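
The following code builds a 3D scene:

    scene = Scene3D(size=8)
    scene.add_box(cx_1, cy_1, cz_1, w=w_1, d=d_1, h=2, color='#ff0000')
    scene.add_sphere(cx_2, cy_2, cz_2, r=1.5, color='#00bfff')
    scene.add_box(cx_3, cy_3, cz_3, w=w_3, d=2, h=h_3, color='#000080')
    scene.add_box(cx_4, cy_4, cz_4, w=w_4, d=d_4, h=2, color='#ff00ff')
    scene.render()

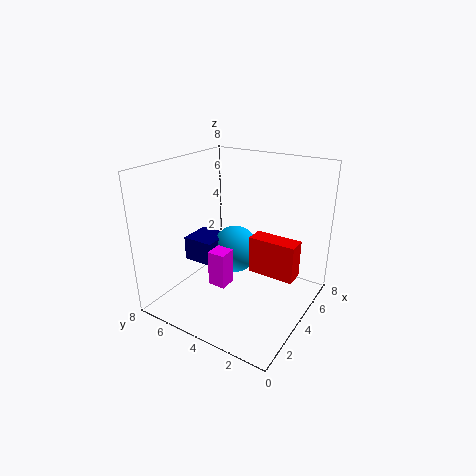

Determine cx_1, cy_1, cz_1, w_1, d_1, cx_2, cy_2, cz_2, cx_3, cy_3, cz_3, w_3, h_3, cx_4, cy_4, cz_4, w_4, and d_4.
cx_1 = 3.5, cy_1 = 0.5, cz_1 = 2.5, w_1 = 1, d_1 = 2.5, cx_2 = 6, cy_2 = 5.5, cz_2 = 2, cx_3 = 4, cy_3 = 6, cz_3 = 1.5, w_3 = 2, h_3 = 1.5, cx_4 = 2.5, cy_4 = 4, cz_4 = 1.5, w_4 = 1, d_4 = 1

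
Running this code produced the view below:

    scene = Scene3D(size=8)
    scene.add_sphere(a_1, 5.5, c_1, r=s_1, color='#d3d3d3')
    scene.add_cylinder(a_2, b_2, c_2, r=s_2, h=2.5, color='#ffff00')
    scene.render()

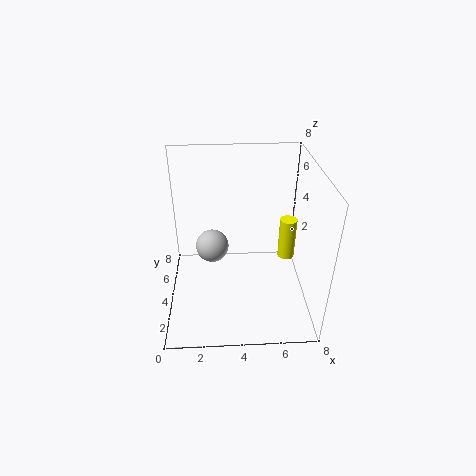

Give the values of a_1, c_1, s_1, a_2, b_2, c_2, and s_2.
a_1 = 2.5
c_1 = 2.5
s_1 = 1
a_2 = 7
b_2 = 5
c_2 = 2
s_2 = 0.5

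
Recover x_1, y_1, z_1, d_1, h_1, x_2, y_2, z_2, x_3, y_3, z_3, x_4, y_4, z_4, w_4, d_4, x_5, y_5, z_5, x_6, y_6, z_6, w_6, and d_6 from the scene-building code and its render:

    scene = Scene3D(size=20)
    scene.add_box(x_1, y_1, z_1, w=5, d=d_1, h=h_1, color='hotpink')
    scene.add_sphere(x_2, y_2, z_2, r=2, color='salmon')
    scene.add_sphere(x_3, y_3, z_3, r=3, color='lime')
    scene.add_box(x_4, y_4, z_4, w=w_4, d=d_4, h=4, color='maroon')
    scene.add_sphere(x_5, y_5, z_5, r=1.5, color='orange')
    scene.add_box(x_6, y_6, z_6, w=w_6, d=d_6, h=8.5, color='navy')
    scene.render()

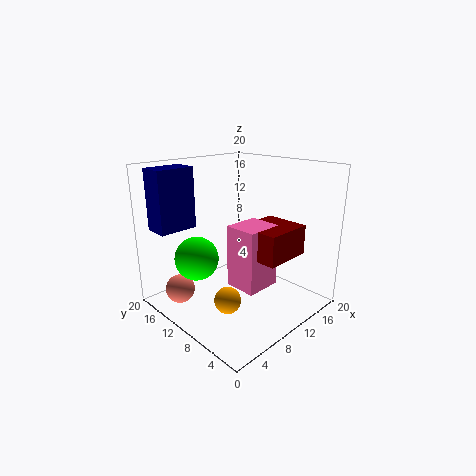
x_1 = 7.5; y_1 = 5; z_1 = 4; d_1 = 4.5; h_1 = 8.5; x_2 = 3; y_2 = 14.5; z_2 = 3; x_3 = 5; y_3 = 13; z_3 = 7.5; x_4 = 8.5; y_4 = 2.5; z_4 = 8.5; w_4 = 6.5; d_4 = 6; x_5 = 2; y_5 = 3.5; z_5 = 6.5; x_6 = 1.5; y_6 = 15.5; z_6 = 11; w_6 = 5.5; d_6 = 3.5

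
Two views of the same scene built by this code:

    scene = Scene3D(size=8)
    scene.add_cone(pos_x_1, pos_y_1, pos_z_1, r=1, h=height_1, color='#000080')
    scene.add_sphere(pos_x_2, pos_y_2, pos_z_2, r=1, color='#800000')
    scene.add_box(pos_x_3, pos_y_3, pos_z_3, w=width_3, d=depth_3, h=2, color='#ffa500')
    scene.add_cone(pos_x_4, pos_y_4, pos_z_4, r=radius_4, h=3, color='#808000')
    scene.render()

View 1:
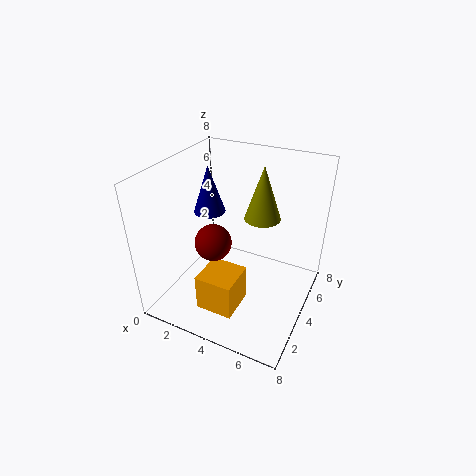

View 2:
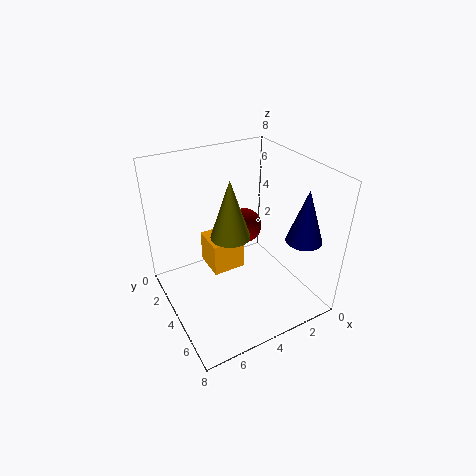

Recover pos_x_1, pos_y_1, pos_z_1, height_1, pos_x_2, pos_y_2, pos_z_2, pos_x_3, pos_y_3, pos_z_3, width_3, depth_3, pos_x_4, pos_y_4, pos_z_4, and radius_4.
pos_x_1 = 1; pos_y_1 = 6; pos_z_1 = 4; height_1 = 3; pos_x_2 = 3; pos_y_2 = 3; pos_z_2 = 4; pos_x_3 = 3; pos_y_3 = 1; pos_z_3 = 1; width_3 = 2; depth_3 = 2; pos_x_4 = 5; pos_y_4 = 5; pos_z_4 = 5; radius_4 = 1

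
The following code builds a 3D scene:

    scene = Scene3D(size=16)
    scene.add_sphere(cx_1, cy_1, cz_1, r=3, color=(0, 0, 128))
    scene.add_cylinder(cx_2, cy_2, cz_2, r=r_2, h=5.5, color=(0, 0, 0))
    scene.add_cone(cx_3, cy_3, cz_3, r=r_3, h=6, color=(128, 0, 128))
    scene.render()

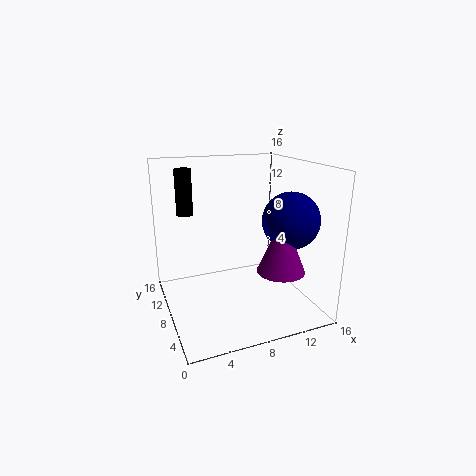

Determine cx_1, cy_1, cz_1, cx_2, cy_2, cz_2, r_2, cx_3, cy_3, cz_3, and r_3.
cx_1 = 12.5, cy_1 = 4.5, cz_1 = 10.5, cx_2 = 3.5, cy_2 = 14, cz_2 = 9.5, r_2 = 1, cx_3 = 11, cy_3 = 3.5, cz_3 = 5.5, r_3 = 2.5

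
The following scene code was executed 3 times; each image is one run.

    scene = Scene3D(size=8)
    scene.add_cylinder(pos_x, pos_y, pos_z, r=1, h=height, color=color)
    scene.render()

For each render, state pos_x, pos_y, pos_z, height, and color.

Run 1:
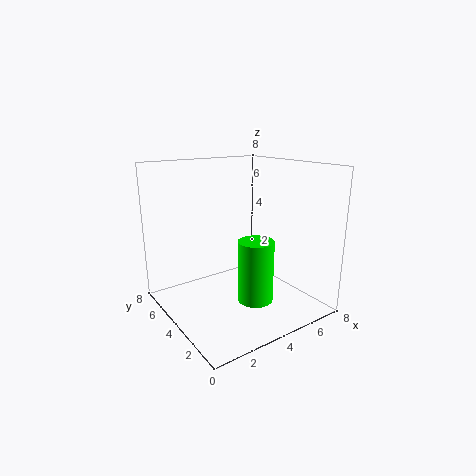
pos_x = 4.5; pos_y = 3; pos_z = 0.5; height = 3.5; color = 'lime'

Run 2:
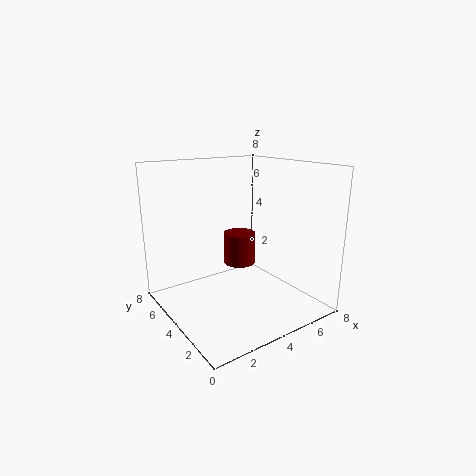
pos_x = 5.5; pos_y = 6; pos_z = 1.5; height = 2; color = 'maroon'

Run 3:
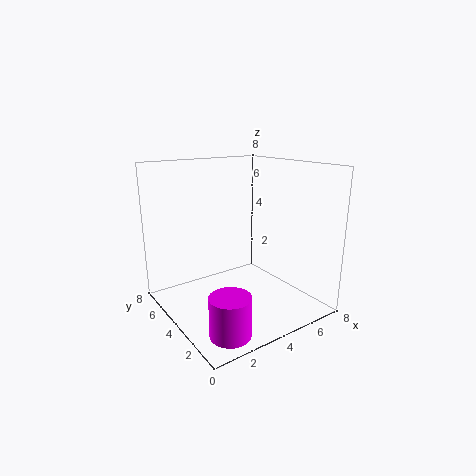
pos_x = 1.5; pos_y = 1; pos_z = 0.5; height = 2; color = 'magenta'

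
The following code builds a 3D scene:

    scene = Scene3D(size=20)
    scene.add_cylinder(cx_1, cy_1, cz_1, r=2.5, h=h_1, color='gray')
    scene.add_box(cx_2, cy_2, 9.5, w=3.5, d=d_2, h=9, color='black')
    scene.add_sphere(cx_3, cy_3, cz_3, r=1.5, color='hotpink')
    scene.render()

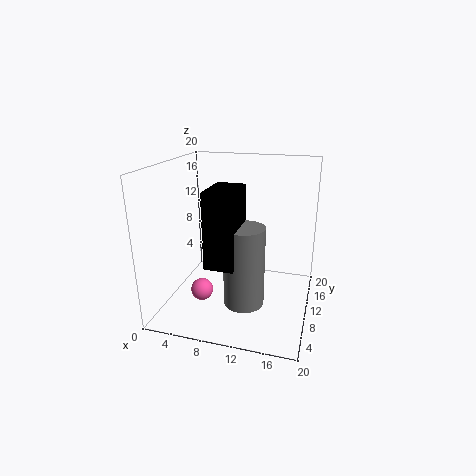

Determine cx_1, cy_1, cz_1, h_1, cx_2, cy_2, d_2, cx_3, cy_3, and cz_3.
cx_1 = 12.5
cy_1 = 4
cz_1 = 4
h_1 = 10
cx_2 = 8.5
cy_2 = 1
d_2 = 5.5
cx_3 = 6
cy_3 = 6
cz_3 = 3.5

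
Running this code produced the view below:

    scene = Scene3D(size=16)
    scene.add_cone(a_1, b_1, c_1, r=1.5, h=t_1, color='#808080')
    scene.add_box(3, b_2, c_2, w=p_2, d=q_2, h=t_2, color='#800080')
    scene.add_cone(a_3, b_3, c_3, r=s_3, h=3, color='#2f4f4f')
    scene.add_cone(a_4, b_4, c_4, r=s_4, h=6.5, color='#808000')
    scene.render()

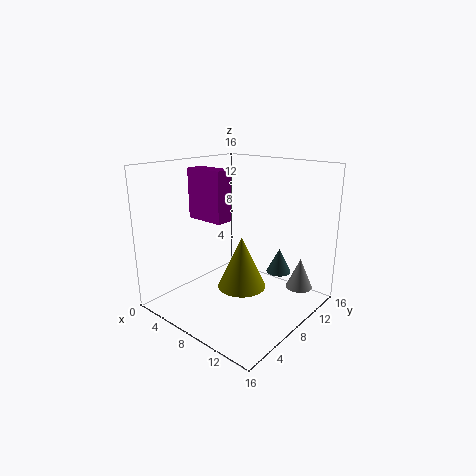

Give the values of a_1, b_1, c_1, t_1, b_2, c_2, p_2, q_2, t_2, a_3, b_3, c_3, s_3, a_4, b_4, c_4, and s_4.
a_1 = 13.5
b_1 = 12.5
c_1 = 2
t_1 = 3.5
b_2 = 5.5
c_2 = 10
p_2 = 4.5
q_2 = 2
t_2 = 5.5
a_3 = 10
b_3 = 13.5
c_3 = 2.5
s_3 = 1.5
a_4 = 6.5
b_4 = 10.5
c_4 = 0.5
s_4 = 3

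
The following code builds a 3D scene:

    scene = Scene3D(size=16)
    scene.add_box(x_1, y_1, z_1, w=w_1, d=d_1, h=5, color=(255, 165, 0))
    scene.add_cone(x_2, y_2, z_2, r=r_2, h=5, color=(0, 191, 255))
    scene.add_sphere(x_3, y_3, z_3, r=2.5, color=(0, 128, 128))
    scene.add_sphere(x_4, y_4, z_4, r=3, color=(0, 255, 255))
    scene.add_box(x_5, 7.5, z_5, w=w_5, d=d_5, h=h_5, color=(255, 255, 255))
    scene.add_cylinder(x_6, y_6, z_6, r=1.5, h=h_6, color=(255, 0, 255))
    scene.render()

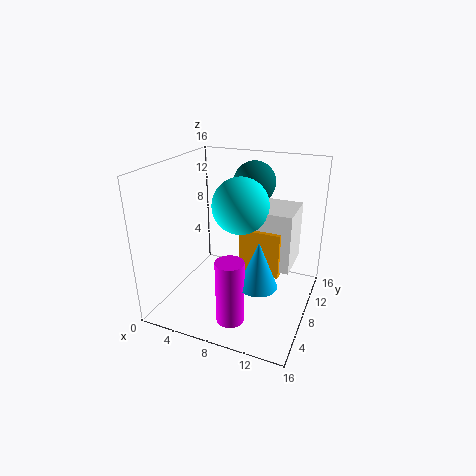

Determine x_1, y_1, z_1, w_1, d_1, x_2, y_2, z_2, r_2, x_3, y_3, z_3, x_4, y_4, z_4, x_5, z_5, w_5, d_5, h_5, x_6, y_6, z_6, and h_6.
x_1 = 8.5, y_1 = 7, z_1 = 4.5, w_1 = 4.5, d_1 = 4.5, x_2 = 11.5, y_2 = 5, z_2 = 4.5, r_2 = 2, x_3 = 8, y_3 = 13, z_3 = 13, x_4 = 8.5, y_4 = 7.5, z_4 = 12, x_5 = 10, z_5 = 5, w_5 = 4, d_5 = 5, h_5 = 6.5, x_6 = 9, y_6 = 3.5, z_6 = 0.5, h_6 = 7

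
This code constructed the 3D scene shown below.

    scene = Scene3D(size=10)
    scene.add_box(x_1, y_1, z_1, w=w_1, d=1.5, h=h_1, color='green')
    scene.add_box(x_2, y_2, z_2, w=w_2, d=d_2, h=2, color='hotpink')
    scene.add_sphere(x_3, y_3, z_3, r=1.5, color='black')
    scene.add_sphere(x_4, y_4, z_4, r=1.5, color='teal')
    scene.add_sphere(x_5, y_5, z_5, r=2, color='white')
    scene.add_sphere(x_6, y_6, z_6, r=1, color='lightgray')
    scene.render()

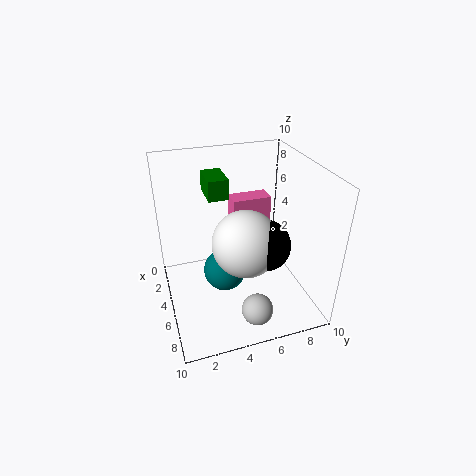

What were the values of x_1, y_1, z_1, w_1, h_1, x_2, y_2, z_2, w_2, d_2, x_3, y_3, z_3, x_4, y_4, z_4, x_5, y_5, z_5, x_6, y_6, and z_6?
x_1 = 0.5, y_1 = 3.5, z_1 = 7, w_1 = 2.5, h_1 = 1.5, x_2 = 1, y_2 = 5.5, z_2 = 4.5, w_2 = 1.5, d_2 = 3, x_3 = 8.5, y_3 = 5.5, z_3 = 6.5, x_4 = 5, y_4 = 4, z_4 = 2.5, x_5 = 8, y_5 = 4.5, z_5 = 6.5, x_6 = 9, y_6 = 5, z_6 = 2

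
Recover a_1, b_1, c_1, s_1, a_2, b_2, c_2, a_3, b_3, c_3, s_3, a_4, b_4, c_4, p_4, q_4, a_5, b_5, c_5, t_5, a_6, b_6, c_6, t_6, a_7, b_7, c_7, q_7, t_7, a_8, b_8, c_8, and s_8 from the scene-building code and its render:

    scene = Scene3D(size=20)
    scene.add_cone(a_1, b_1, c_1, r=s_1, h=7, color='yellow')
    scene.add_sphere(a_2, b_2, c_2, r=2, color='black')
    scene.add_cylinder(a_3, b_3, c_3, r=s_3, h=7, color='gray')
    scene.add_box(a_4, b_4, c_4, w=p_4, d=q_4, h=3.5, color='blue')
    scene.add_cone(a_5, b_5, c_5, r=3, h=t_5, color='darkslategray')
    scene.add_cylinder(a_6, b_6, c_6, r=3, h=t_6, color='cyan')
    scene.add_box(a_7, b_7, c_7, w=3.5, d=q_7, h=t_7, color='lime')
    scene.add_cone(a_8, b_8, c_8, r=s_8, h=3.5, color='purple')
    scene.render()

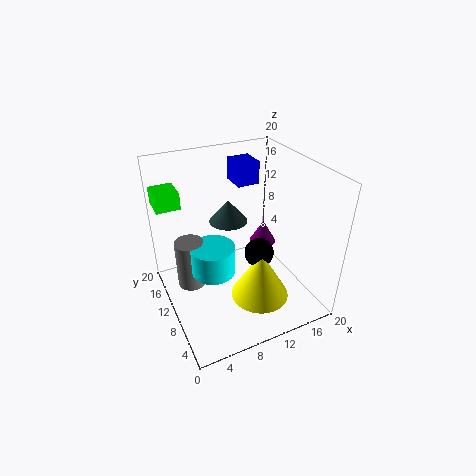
a_1 = 11.5
b_1 = 6
c_1 = 2.5
s_1 = 4
a_2 = 12
b_2 = 7.5
c_2 = 8.5
a_3 = 3.5
b_3 = 12
c_3 = 3
s_3 = 2
a_4 = 13
b_4 = 16
c_4 = 14.5
p_4 = 3.5
q_4 = 4
a_5 = 11.5
b_5 = 16.5
c_5 = 9
t_5 = 3.5
a_6 = 6
b_6 = 9.5
c_6 = 6
t_6 = 4
a_7 = 0.5
b_7 = 16
c_7 = 13
q_7 = 4
t_7 = 2.5
a_8 = 15.5
b_8 = 12.5
c_8 = 6.5
s_8 = 2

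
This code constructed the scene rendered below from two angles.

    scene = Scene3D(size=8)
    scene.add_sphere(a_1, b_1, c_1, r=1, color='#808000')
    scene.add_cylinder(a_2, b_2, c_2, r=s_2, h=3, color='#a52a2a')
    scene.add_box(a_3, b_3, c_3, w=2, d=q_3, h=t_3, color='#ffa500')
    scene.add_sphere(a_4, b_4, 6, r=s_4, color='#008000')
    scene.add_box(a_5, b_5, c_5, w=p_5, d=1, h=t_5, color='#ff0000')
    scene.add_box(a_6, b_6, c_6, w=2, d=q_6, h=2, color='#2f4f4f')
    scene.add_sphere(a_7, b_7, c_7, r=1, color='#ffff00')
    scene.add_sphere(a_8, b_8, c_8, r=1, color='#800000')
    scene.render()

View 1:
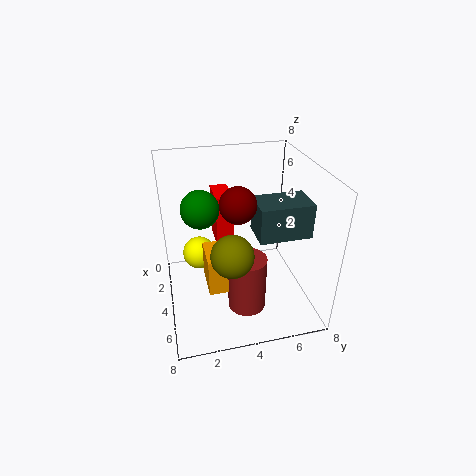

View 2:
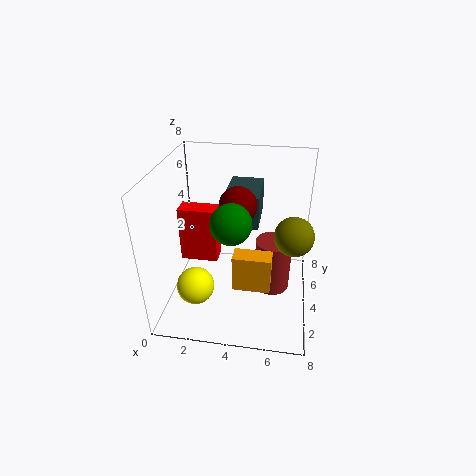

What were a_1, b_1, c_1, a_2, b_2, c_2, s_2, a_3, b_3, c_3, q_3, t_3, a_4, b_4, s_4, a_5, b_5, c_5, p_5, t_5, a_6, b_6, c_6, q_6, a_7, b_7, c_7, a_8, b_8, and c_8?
a_1 = 7
b_1 = 3
c_1 = 5
a_2 = 6
b_2 = 4
c_2 = 1
s_2 = 1
a_3 = 4
b_3 = 2
c_3 = 2
q_3 = 1
t_3 = 2
a_4 = 4
b_4 = 2
s_4 = 1
a_5 = 1
b_5 = 3
c_5 = 3
p_5 = 2
t_5 = 3
a_6 = 3
b_6 = 5
c_6 = 4
q_6 = 3
a_7 = 2
b_7 = 2
c_7 = 2
a_8 = 4
b_8 = 4
c_8 = 6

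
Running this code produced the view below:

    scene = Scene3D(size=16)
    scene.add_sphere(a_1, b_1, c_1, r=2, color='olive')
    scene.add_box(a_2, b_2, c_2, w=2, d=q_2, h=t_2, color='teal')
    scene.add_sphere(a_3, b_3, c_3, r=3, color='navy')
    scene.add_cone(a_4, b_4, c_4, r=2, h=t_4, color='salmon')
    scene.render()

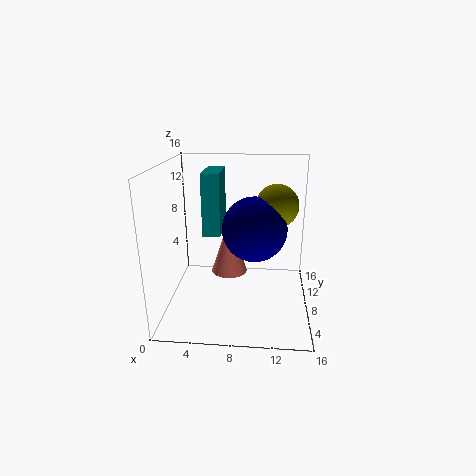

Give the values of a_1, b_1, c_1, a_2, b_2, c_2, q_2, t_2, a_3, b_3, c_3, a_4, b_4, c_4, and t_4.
a_1 = 12
b_1 = 4
c_1 = 13
a_2 = 4
b_2 = 8
c_2 = 8
q_2 = 5
t_2 = 7
a_3 = 10
b_3 = 3
c_3 = 11
a_4 = 7
b_4 = 8
c_4 = 4
t_4 = 6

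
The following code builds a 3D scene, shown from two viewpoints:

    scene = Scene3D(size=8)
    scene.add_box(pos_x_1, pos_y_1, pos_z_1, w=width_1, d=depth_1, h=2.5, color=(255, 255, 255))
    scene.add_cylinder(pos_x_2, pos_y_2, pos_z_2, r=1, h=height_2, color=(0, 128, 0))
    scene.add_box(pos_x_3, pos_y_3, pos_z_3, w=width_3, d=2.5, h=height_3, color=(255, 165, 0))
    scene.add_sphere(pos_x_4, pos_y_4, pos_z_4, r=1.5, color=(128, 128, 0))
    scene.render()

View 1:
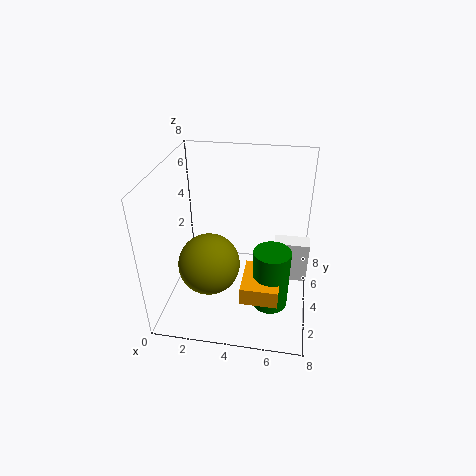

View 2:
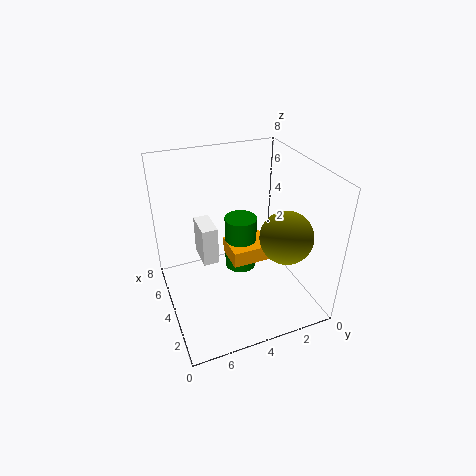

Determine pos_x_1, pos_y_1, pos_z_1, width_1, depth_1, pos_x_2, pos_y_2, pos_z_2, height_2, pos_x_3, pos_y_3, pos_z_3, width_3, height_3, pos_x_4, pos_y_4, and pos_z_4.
pos_x_1 = 6, pos_y_1 = 4.5, pos_z_1 = 1, width_1 = 2, depth_1 = 1, pos_x_2 = 6, pos_y_2 = 3, pos_z_2 = 0.5, height_2 = 3.5, pos_x_3 = 4.5, pos_y_3 = 1.5, pos_z_3 = 1.5, width_3 = 2, height_3 = 1, pos_x_4 = 3, pos_y_4 = 1.5, pos_z_4 = 4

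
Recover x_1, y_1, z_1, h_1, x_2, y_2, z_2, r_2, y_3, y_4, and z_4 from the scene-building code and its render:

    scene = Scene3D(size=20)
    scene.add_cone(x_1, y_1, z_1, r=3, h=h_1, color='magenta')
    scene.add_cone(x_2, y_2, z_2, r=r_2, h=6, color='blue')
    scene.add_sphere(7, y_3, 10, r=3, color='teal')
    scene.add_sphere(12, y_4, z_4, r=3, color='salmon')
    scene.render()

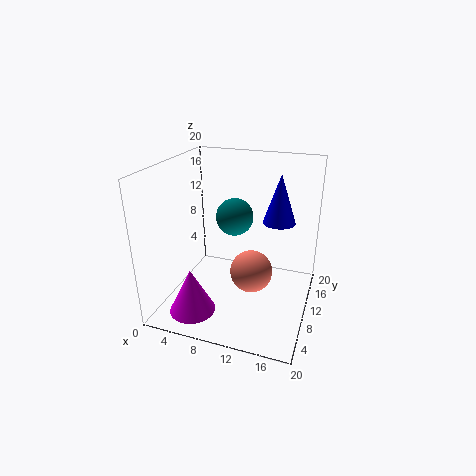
x_1 = 6, y_1 = 3, z_1 = 2, h_1 = 6, x_2 = 16, y_2 = 8, z_2 = 14, r_2 = 2, y_3 = 17, y_4 = 10, z_4 = 5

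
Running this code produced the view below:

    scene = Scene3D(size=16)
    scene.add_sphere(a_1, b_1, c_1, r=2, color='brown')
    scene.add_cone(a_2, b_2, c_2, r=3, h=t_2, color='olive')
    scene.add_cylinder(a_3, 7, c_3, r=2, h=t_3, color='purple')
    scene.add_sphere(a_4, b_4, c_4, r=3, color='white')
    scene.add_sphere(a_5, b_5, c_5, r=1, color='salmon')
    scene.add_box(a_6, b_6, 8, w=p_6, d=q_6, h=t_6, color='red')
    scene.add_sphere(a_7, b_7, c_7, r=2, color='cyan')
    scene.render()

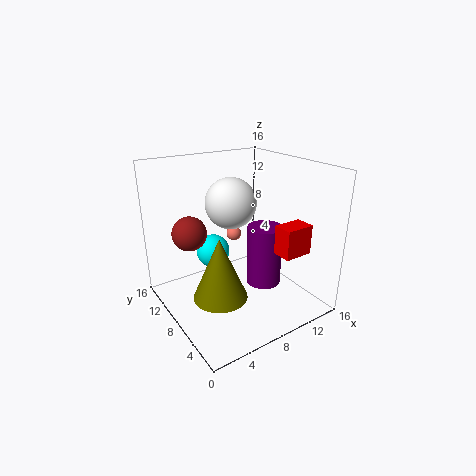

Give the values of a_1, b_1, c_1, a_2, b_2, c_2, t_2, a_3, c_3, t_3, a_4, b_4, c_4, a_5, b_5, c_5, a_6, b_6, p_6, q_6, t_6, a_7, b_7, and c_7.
a_1 = 4; b_1 = 12; c_1 = 8; a_2 = 5; b_2 = 7; c_2 = 2; t_2 = 7; a_3 = 11; c_3 = 2; t_3 = 7; a_4 = 9; b_4 = 11; c_4 = 11; a_5 = 12; b_5 = 15; c_5 = 5; a_6 = 9; b_6 = 1; p_6 = 3; q_6 = 2; t_6 = 3; a_7 = 7; b_7 = 12; c_7 = 5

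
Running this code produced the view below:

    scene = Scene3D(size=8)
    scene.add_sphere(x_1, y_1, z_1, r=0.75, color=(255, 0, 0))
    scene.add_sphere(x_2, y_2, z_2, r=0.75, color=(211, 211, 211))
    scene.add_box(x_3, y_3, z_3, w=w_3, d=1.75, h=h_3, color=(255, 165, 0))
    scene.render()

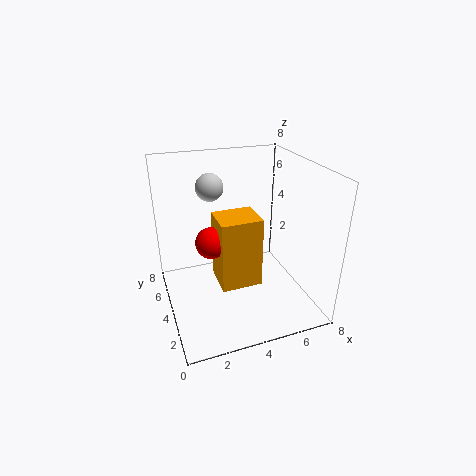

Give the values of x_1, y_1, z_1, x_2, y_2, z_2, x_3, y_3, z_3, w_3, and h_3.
x_1 = 2
y_1 = 2.25
z_1 = 5
x_2 = 2.75
y_2 = 5
z_2 = 6.75
x_3 = 2.25
y_3 = 1.25
z_3 = 2.75
w_3 = 2
h_3 = 3.5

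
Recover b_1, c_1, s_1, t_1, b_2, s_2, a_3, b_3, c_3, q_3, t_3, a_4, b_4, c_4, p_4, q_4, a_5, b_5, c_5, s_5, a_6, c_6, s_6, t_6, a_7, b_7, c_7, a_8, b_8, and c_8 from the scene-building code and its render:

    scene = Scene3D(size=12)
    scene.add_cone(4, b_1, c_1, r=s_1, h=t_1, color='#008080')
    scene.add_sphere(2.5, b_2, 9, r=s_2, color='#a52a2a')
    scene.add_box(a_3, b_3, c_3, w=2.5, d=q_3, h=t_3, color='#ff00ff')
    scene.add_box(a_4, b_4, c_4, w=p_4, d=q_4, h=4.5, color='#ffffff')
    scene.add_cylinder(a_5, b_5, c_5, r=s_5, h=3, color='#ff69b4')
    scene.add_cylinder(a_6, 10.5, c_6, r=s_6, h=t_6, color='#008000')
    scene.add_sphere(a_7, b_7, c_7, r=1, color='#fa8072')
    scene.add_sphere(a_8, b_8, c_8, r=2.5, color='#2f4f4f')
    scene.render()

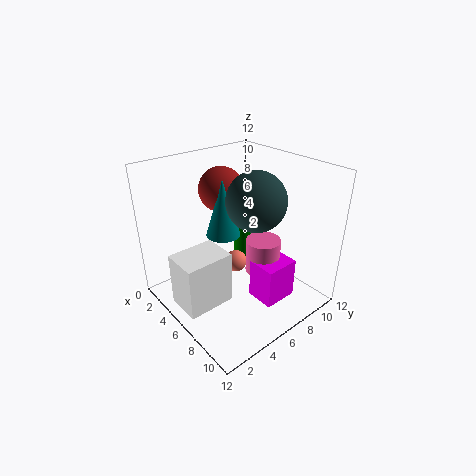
b_1 = 6, c_1 = 5.5, s_1 = 1.5, t_1 = 5, b_2 = 7, s_2 = 2, a_3 = 7, b_3 = 6.5, c_3 = 0.5, q_3 = 3, t_3 = 3.5, a_4 = 4, b_4 = 0.5, c_4 = 1, p_4 = 3, q_4 = 4, a_5 = 7, b_5 = 8, c_5 = 2.5, s_5 = 1.5, a_6 = 1.5, c_6 = 0.5, s_6 = 1, t_6 = 3.5, a_7 = 4.5, b_7 = 7, c_7 = 2.5, a_8 = 6.5, b_8 = 7.5, c_8 = 9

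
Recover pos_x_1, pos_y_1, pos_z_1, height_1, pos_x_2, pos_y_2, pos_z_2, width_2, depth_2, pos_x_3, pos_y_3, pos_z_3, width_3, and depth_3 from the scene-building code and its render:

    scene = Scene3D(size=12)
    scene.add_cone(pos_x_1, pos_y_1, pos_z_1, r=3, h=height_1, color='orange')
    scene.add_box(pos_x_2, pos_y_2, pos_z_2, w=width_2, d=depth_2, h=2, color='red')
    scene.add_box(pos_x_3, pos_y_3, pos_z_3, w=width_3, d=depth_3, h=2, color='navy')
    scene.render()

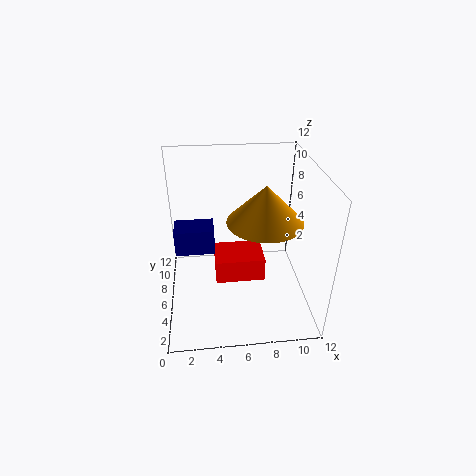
pos_x_1 = 8; pos_y_1 = 5; pos_z_1 = 8; height_1 = 3; pos_x_2 = 4; pos_y_2 = 4; pos_z_2 = 3; width_2 = 4; depth_2 = 3; pos_x_3 = 1; pos_y_3 = 4; pos_z_3 = 6; width_3 = 3; depth_3 = 2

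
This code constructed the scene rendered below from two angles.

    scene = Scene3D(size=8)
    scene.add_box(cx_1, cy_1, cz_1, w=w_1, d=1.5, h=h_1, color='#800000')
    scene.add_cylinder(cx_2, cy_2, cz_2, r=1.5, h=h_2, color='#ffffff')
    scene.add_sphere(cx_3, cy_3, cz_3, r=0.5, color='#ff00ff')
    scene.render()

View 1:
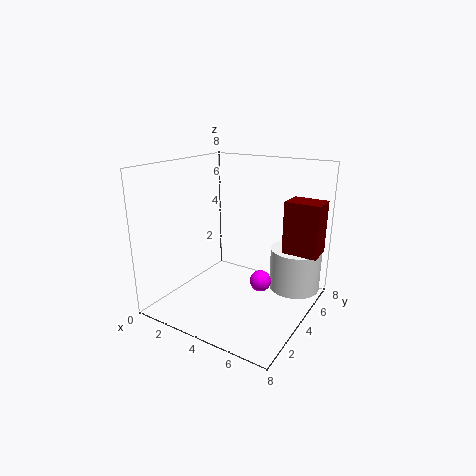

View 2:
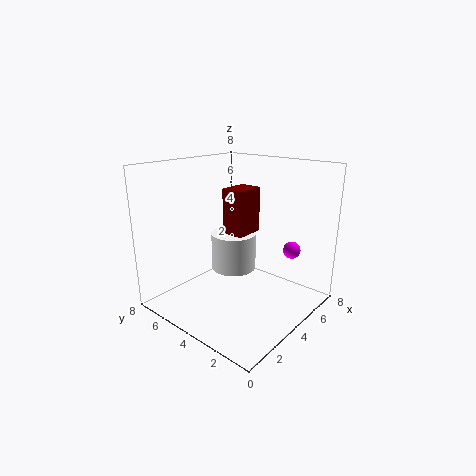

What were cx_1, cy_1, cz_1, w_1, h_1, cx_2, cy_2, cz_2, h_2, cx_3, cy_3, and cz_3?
cx_1 = 6; cy_1 = 5.5; cz_1 = 3; w_1 = 2; h_1 = 3; cx_2 = 6.5; cy_2 = 6.5; cz_2 = 0.5; h_2 = 2.5; cx_3 = 6.5; cy_3 = 2; cz_3 = 3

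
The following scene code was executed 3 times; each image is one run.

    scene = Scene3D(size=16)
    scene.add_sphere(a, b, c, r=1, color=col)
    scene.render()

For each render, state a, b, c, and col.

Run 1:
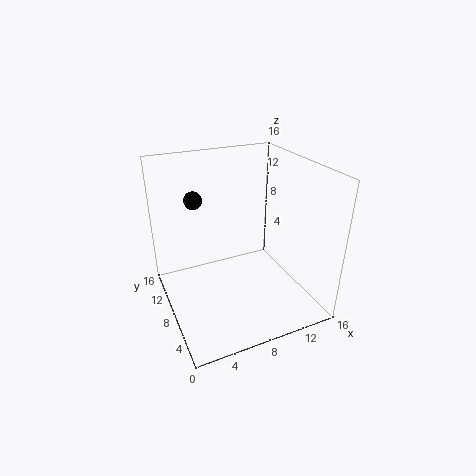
a = 4; b = 11; c = 12; col = 'black'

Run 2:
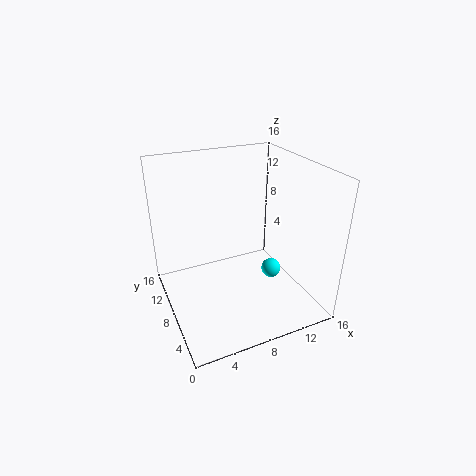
a = 10; b = 4; c = 6; col = 'cyan'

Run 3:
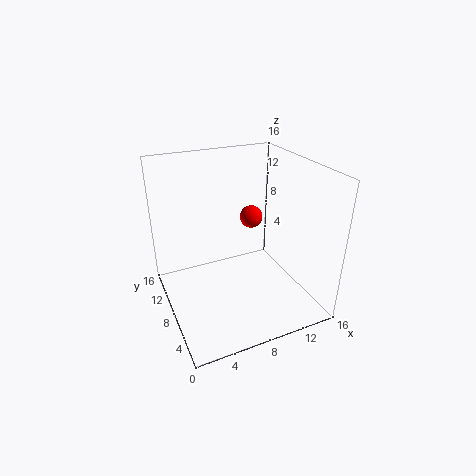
a = 7; b = 3; c = 13; col = 'red'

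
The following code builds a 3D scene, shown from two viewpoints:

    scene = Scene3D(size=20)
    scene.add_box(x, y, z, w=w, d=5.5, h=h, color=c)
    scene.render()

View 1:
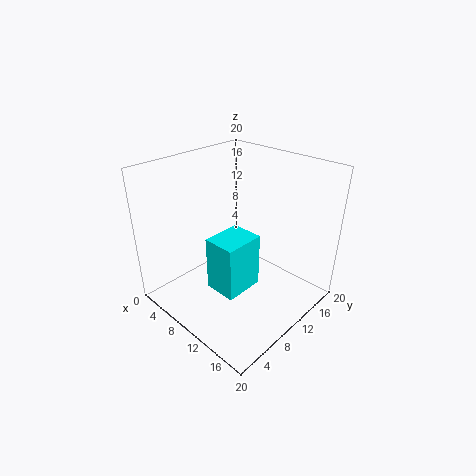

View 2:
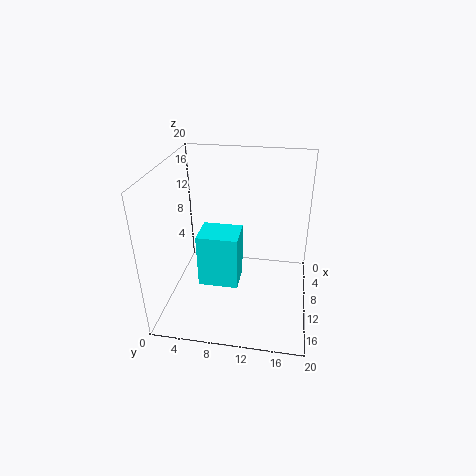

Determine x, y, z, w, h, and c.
x = 9, y = 5, z = 4, w = 4.5, h = 7.5, c = 'cyan'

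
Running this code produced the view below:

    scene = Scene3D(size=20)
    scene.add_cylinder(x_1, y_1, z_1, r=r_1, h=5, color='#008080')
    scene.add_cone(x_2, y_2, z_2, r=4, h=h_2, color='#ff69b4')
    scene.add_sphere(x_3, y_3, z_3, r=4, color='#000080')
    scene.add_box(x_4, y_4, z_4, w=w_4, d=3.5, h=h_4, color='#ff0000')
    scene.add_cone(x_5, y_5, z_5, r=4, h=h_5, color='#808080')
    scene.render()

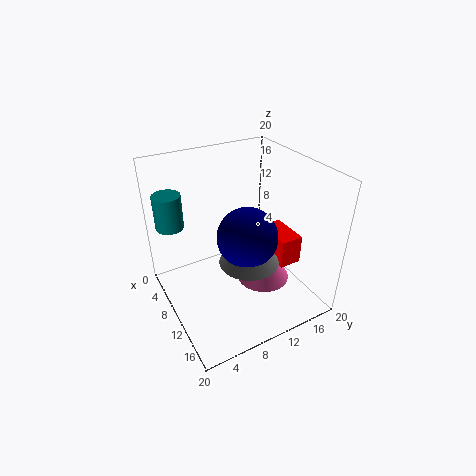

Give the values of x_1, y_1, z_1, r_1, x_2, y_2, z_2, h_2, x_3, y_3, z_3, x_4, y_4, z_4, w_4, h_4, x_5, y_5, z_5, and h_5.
x_1 = 3.5
y_1 = 2.5
z_1 = 10.5
r_1 = 2
x_2 = 10
y_2 = 14.5
z_2 = 1.5
h_2 = 5.5
x_3 = 12.5
y_3 = 10
z_3 = 11.5
x_4 = 6
y_4 = 16.5
z_4 = 3.5
w_4 = 6
h_4 = 4.5
x_5 = 13
y_5 = 10
z_5 = 8
h_5 = 4.5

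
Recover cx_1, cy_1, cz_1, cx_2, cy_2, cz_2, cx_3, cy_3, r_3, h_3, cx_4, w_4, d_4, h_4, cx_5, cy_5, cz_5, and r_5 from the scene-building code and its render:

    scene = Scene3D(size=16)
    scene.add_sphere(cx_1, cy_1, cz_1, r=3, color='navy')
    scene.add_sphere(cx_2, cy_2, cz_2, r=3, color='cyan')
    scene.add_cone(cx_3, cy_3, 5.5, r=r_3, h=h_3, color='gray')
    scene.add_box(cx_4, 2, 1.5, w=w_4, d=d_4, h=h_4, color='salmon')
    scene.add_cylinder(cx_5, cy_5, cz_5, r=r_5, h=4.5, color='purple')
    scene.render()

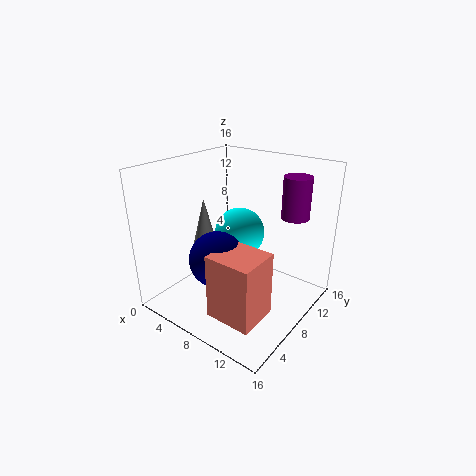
cx_1 = 7.5, cy_1 = 5, cz_1 = 6.5, cx_2 = 6, cy_2 = 11, cz_2 = 7, cx_3 = 3, cy_3 = 8, r_3 = 1.5, h_3 = 6, cx_4 = 8.5, w_4 = 5, d_4 = 4.5, h_4 = 7, cx_5 = 13, cy_5 = 11.5, cz_5 = 10.5, r_5 = 1.5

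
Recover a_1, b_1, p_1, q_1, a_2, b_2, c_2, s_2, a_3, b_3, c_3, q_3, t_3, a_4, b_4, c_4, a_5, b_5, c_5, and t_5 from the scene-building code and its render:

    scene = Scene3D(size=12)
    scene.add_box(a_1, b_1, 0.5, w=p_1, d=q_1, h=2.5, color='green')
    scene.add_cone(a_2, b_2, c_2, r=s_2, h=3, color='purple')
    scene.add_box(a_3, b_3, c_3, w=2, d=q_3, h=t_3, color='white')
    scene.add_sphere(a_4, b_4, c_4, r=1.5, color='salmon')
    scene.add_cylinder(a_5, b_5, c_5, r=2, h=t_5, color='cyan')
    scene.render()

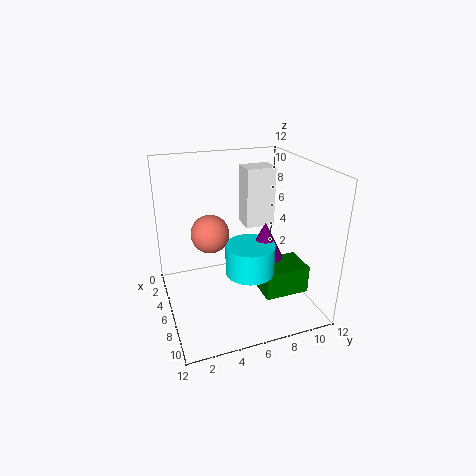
a_1 = 5; b_1 = 8; p_1 = 3; q_1 = 4; a_2 = 7; b_2 = 8; c_2 = 4.5; s_2 = 1.5; a_3 = 3.5; b_3 = 7; c_3 = 6.5; q_3 = 2.5; t_3 = 5; a_4 = 6.5; b_4 = 3.5; c_4 = 7; a_5 = 7.5; b_5 = 6.5; c_5 = 3.5; t_5 = 2.5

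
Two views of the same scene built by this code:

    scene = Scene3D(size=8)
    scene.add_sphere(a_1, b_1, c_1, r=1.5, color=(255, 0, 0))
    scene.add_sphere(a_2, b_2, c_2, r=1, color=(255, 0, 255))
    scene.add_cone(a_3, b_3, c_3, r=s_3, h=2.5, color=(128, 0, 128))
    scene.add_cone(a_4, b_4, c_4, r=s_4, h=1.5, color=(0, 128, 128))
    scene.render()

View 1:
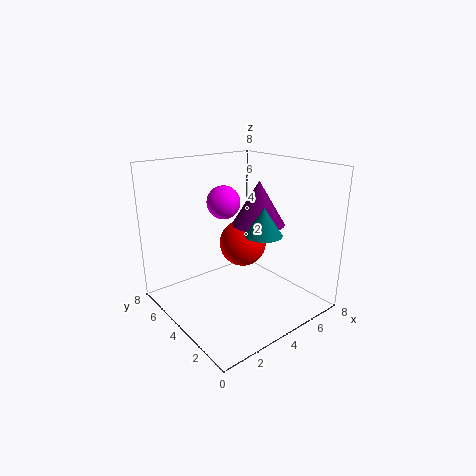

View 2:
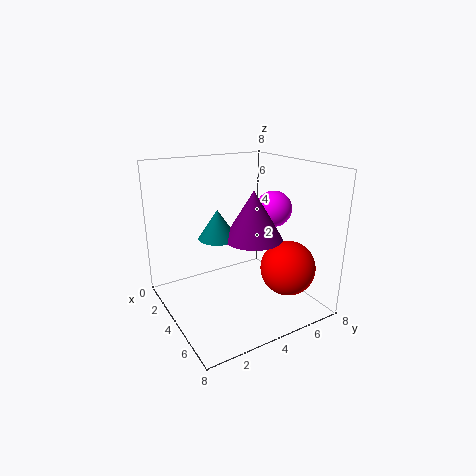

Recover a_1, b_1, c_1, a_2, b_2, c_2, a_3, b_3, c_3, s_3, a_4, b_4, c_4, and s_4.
a_1 = 6
b_1 = 6
c_1 = 2.5
a_2 = 4.5
b_2 = 6
c_2 = 5.5
a_3 = 5.5
b_3 = 4
c_3 = 4.5
s_3 = 1.5
a_4 = 4.5
b_4 = 2.5
c_4 = 4.5
s_4 = 1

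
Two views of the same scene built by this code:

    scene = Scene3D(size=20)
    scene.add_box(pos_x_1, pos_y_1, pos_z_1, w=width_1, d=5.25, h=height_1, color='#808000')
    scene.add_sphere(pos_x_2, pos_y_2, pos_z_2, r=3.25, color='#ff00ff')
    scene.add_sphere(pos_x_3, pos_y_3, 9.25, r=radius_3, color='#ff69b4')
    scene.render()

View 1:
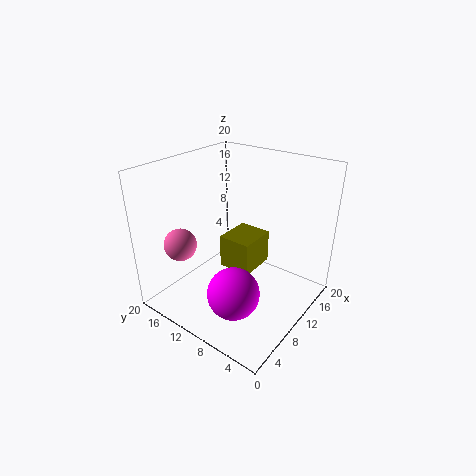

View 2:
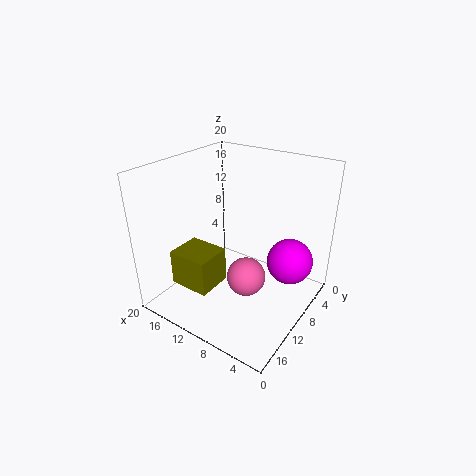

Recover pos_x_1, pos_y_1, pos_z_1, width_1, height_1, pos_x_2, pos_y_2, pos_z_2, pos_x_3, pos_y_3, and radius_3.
pos_x_1 = 12.25; pos_y_1 = 10; pos_z_1 = 2.25; width_1 = 6; height_1 = 5.25; pos_x_2 = 3.75; pos_y_2 = 6; pos_z_2 = 6.25; pos_x_3 = 4.75; pos_y_3 = 16; radius_3 = 2.25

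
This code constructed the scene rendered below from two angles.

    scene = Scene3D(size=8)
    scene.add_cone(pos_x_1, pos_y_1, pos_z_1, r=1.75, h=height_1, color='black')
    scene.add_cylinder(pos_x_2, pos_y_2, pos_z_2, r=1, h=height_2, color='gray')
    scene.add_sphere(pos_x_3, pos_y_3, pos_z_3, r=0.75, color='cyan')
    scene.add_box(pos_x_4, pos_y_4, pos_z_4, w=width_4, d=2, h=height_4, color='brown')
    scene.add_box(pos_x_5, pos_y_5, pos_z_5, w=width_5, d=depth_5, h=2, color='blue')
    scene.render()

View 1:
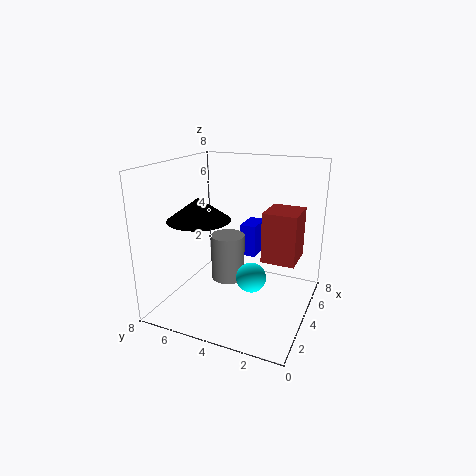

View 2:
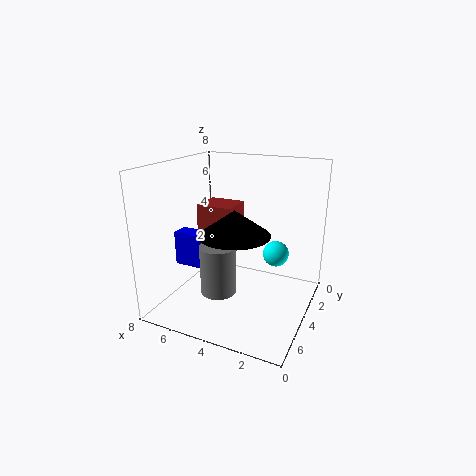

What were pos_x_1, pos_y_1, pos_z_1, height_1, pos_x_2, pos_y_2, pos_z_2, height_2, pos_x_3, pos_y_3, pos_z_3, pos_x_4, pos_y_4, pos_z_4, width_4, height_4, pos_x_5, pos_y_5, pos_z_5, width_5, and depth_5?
pos_x_1 = 3.25
pos_y_1 = 6
pos_z_1 = 5
height_1 = 1.25
pos_x_2 = 4.75
pos_y_2 = 5
pos_z_2 = 1
height_2 = 2.75
pos_x_3 = 2.25
pos_y_3 = 2.5
pos_z_3 = 2.75
pos_x_4 = 5
pos_y_4 = 1
pos_z_4 = 2.25
width_4 = 2.25
height_4 = 3
pos_x_5 = 6
pos_y_5 = 3.75
pos_z_5 = 2
width_5 = 1.75
depth_5 = 1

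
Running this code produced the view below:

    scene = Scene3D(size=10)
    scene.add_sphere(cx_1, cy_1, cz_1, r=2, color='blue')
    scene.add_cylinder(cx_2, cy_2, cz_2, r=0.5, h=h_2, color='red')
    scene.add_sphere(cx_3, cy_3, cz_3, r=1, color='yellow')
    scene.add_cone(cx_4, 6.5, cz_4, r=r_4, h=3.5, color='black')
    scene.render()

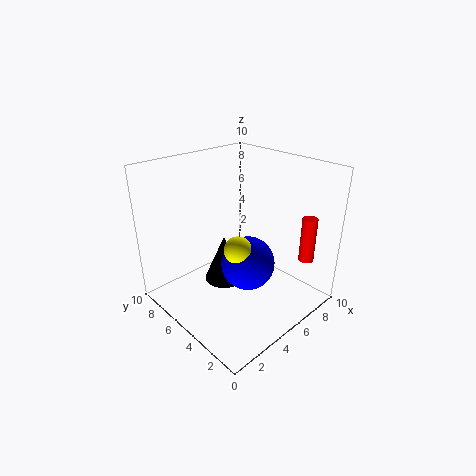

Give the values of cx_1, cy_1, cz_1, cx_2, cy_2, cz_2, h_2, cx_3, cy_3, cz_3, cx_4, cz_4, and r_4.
cx_1 = 6; cy_1 = 5; cz_1 = 2.5; cx_2 = 7.5; cy_2 = 1; cz_2 = 4; h_2 = 3; cx_3 = 5; cy_3 = 5; cz_3 = 4; cx_4 = 5; cz_4 = 1; r_4 = 1.5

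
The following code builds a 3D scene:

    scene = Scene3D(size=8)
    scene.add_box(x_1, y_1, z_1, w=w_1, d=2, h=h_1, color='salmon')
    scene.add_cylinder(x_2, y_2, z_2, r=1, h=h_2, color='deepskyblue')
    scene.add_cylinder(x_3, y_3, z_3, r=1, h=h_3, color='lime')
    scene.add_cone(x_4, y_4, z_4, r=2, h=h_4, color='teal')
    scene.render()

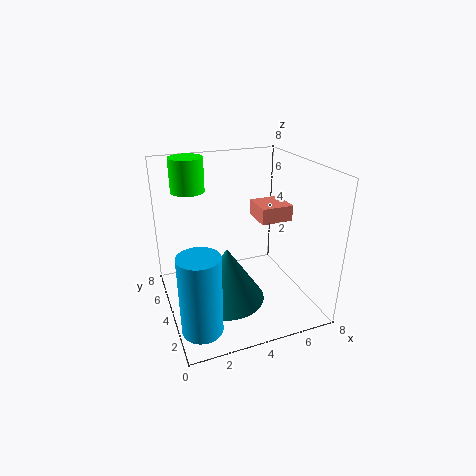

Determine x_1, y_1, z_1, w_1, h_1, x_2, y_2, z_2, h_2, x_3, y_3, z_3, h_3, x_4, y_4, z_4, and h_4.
x_1 = 6, y_1 = 5, z_1 = 4, w_1 = 2, h_1 = 1, x_2 = 1, y_2 = 1, z_2 = 1, h_2 = 4, x_3 = 2, y_3 = 7, z_3 = 6, h_3 = 2, x_4 = 3, y_4 = 3, z_4 = 1, h_4 = 3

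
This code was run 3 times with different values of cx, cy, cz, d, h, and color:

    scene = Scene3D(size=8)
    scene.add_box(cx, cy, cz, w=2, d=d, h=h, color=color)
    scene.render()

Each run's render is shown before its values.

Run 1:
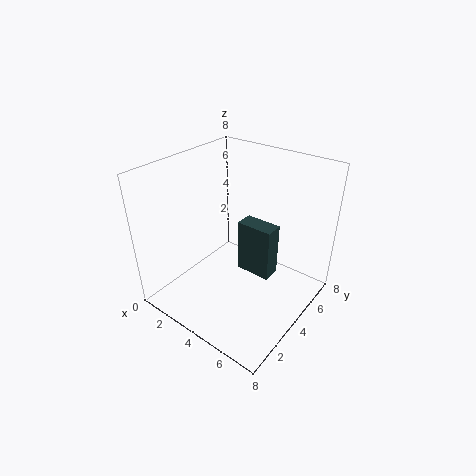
cx = 4; cy = 4; cz = 2; d = 1; h = 3; color = 'darkslategray'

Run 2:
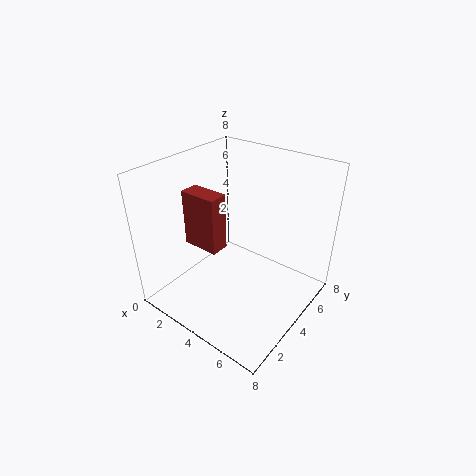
cx = 2; cy = 2; cz = 4; d = 1; h = 3; color = 'brown'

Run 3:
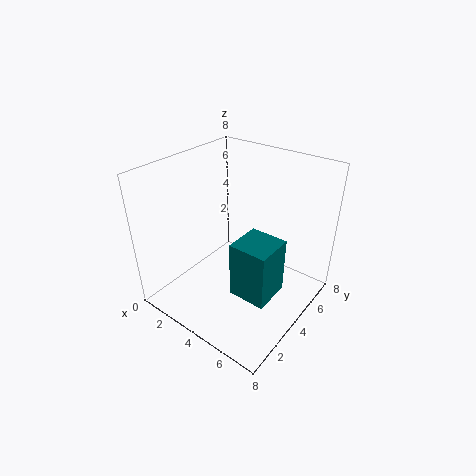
cx = 5; cy = 2; cz = 2; d = 2; h = 3; color = 'teal'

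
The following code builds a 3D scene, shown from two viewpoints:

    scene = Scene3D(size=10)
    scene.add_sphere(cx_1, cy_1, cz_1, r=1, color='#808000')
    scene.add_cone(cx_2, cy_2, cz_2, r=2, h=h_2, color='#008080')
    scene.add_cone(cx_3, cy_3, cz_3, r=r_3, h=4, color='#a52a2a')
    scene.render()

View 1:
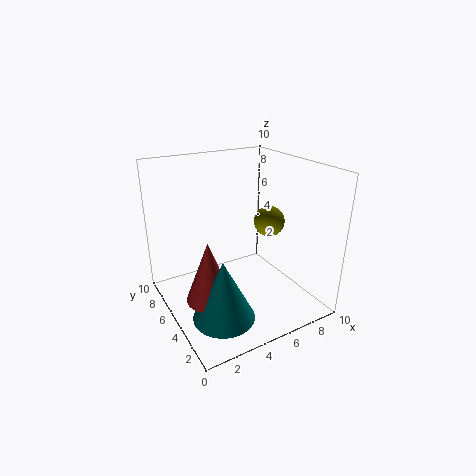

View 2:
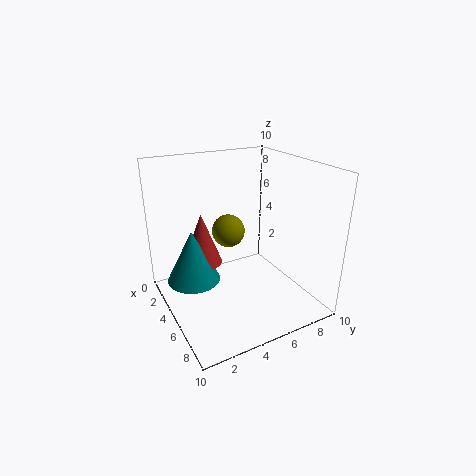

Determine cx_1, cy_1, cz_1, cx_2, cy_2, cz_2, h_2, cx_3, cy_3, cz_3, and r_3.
cx_1 = 6.5
cy_1 = 3.5
cz_1 = 6.5
cx_2 = 2.5
cy_2 = 2.5
cz_2 = 1
h_2 = 4
cx_3 = 2
cy_3 = 3.5
cz_3 = 2
r_3 = 1.5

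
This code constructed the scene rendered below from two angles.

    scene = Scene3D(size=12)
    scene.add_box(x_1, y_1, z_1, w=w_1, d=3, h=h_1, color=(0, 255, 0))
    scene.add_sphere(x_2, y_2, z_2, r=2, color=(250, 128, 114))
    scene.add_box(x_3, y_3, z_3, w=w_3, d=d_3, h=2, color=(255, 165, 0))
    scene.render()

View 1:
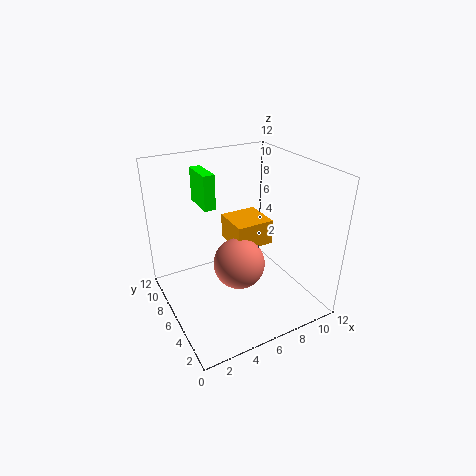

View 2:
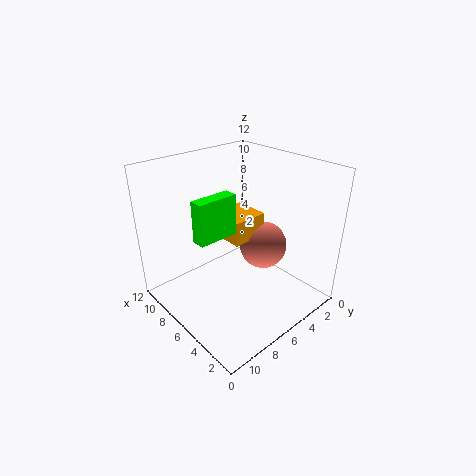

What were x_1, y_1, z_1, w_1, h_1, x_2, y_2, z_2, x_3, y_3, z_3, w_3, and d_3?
x_1 = 4, y_1 = 8, z_1 = 8, w_1 = 1, h_1 = 3, x_2 = 5, y_2 = 4, z_2 = 5, x_3 = 5, y_3 = 4, z_3 = 6, w_3 = 3, d_3 = 3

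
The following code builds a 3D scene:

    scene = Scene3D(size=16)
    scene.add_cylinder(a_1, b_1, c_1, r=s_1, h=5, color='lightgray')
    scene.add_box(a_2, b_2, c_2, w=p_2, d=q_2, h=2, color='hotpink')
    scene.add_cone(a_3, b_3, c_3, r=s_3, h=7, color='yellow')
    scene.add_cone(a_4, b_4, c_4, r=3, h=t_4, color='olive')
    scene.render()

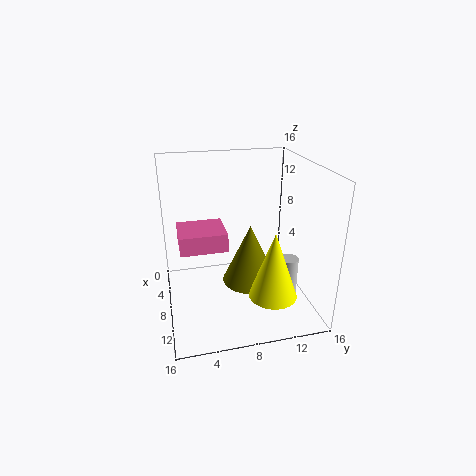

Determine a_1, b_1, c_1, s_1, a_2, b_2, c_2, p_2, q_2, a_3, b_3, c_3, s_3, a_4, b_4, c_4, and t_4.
a_1 = 12, b_1 = 12.5, c_1 = 2, s_1 = 1, a_2 = 5.5, b_2 = 1.5, c_2 = 7.5, p_2 = 4.5, q_2 = 5, a_3 = 13, b_3 = 10.5, c_3 = 3.5, s_3 = 2.5, a_4 = 9.5, b_4 = 9, c_4 = 3.5, t_4 = 6.5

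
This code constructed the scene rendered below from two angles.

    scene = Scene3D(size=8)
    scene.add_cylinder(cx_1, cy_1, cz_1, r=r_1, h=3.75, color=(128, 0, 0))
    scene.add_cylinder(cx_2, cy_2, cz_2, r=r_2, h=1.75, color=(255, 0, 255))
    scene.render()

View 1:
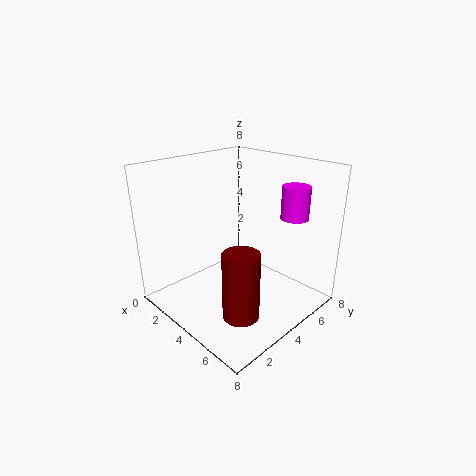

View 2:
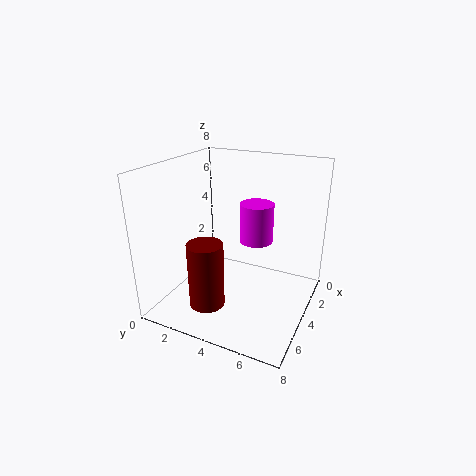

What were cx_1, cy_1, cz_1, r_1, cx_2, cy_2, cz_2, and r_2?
cx_1 = 5.5, cy_1 = 2.75, cz_1 = 0.25, r_1 = 1, cx_2 = 6.25, cy_2 = 6, cz_2 = 5.25, r_2 = 0.75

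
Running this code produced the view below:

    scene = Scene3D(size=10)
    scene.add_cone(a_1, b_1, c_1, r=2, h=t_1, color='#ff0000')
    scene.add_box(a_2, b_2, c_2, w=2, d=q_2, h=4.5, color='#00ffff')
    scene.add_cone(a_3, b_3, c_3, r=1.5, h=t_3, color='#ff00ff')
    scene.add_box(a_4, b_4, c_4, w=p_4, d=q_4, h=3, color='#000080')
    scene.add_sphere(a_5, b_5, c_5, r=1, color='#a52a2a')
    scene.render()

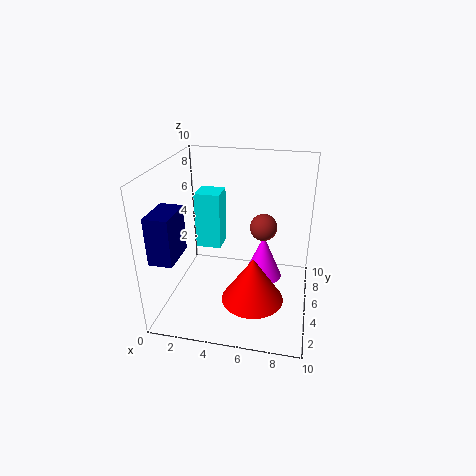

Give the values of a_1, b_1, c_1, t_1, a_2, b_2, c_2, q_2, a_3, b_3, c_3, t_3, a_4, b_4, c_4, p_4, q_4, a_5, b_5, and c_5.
a_1 = 6.5
b_1 = 2.5
c_1 = 2
t_1 = 3
a_2 = 1
b_2 = 7.5
c_2 = 2.5
q_2 = 2
a_3 = 6.5
b_3 = 7.5
c_3 = 0.5
t_3 = 3.5
a_4 = 0.5
b_4 = 0.5
c_4 = 5
p_4 = 1.5
q_4 = 2.5
a_5 = 6.5
b_5 = 7
c_5 = 5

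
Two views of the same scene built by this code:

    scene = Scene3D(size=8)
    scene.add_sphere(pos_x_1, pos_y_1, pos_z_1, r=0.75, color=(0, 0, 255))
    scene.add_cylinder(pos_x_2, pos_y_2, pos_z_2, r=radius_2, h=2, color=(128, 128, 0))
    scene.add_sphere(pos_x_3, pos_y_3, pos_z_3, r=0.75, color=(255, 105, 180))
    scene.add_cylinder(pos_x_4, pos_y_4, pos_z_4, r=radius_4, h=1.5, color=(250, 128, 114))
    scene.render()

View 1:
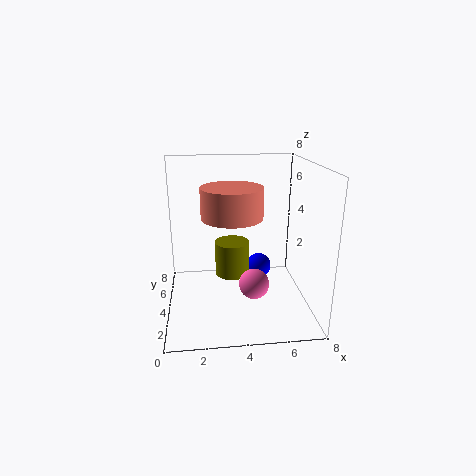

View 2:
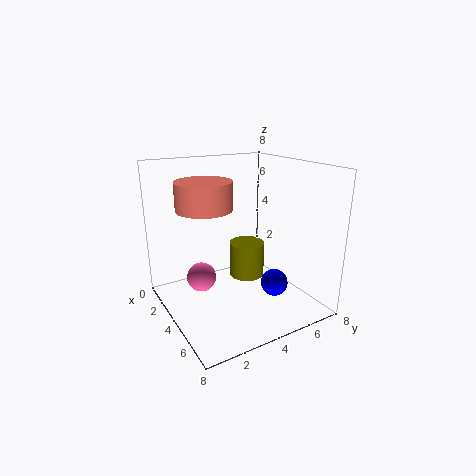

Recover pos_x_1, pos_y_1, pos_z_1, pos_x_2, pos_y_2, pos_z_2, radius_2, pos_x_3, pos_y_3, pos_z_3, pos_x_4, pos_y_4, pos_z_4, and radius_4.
pos_x_1 = 5.5, pos_y_1 = 5.5, pos_z_1 = 1.5, pos_x_2 = 3.75, pos_y_2 = 4.75, pos_z_2 = 1.5, radius_2 = 1, pos_x_3 = 4.5, pos_y_3 = 1.5, pos_z_3 = 2.5, pos_x_4 = 3.5, pos_y_4 = 2.25, pos_z_4 = 5.75, radius_4 = 1.5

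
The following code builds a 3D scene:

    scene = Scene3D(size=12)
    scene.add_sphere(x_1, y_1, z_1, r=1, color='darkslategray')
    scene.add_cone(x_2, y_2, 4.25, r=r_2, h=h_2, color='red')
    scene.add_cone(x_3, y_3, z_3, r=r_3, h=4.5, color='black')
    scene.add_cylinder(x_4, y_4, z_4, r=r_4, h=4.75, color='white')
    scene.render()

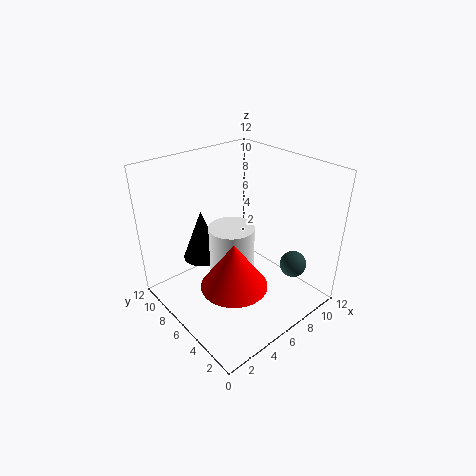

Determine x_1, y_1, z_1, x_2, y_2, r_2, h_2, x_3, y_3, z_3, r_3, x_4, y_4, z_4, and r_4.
x_1 = 7.5; y_1 = 1.25; z_1 = 5.25; x_2 = 3.25; y_2 = 3.25; r_2 = 2.5; h_2 = 3.5; x_3 = 4.75; y_3 = 9.5; z_3 = 3; r_3 = 1.75; x_4 = 4.5; y_4 = 5; z_4 = 3.25; r_4 = 1.75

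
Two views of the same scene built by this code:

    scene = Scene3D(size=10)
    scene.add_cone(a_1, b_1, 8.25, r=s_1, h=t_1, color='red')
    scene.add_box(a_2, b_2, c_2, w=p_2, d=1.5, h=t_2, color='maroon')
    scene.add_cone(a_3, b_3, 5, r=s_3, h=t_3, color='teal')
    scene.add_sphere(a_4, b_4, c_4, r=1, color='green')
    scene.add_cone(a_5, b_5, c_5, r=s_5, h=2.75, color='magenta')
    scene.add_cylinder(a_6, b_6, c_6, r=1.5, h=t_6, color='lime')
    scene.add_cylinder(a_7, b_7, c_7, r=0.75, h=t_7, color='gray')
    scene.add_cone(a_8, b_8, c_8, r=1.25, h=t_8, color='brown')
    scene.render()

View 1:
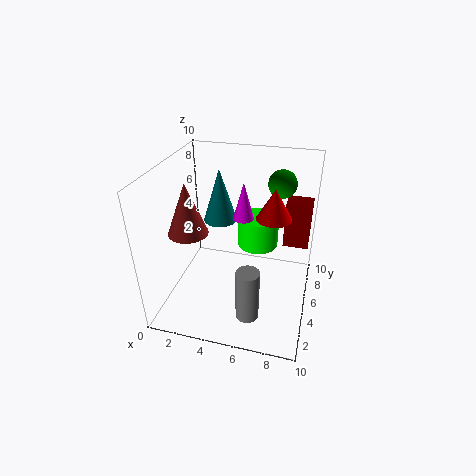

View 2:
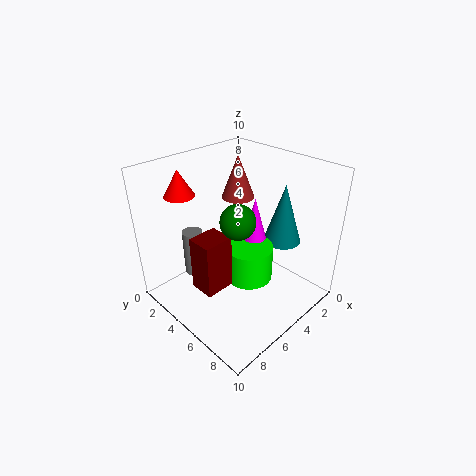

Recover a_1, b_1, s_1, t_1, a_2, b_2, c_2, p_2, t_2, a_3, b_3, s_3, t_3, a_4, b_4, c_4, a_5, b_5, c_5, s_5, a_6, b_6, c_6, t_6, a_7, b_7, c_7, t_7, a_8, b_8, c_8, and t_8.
a_1 = 7.75
b_1 = 2.5
s_1 = 1
t_1 = 1.75
a_2 = 8
b_2 = 6
c_2 = 4.25
p_2 = 1.75
t_2 = 3.25
a_3 = 3
b_3 = 7.25
s_3 = 1.25
t_3 = 4
a_4 = 7.5
b_4 = 7.5
c_4 = 8.25
a_5 = 5
b_5 = 6.5
c_5 = 5.75
s_5 = 0.75
a_6 = 6
b_6 = 7
c_6 = 3.5
t_6 = 2.25
a_7 = 6.5
b_7 = 1.75
c_7 = 1.25
t_7 = 3.5
a_8 = 2.5
b_8 = 2.5
c_8 = 6.5
t_8 = 3.25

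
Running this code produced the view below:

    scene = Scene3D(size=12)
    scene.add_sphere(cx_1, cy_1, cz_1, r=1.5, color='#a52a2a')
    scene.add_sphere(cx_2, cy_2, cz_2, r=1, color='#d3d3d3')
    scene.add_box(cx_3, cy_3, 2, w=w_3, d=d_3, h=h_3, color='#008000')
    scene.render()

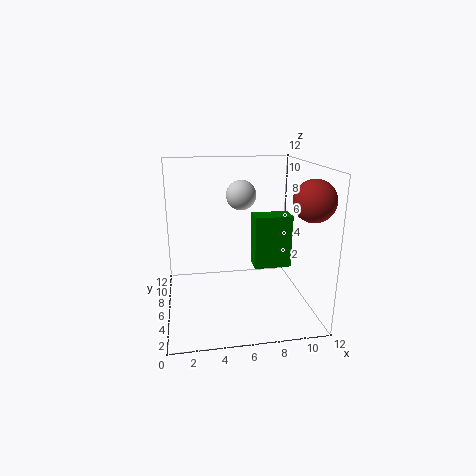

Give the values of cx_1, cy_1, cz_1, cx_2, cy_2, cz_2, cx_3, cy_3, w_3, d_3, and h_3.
cx_1 = 10.5
cy_1 = 1.5
cz_1 = 10
cx_2 = 5.5
cy_2 = 2
cz_2 = 10.5
cx_3 = 8
cy_3 = 8
w_3 = 3.5
d_3 = 2
h_3 = 5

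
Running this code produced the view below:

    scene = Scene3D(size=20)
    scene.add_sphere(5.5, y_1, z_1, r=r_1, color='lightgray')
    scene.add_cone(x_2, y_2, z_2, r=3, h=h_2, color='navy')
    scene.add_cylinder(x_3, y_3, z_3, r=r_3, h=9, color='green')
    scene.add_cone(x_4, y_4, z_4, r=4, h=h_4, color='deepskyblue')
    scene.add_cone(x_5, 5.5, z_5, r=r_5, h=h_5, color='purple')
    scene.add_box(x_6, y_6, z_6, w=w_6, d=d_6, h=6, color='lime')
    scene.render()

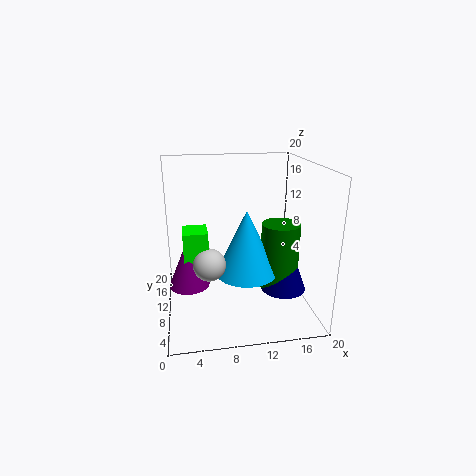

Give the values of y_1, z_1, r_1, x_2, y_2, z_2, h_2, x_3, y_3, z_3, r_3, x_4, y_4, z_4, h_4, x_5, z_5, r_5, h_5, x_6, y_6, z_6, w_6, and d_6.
y_1 = 4.5, z_1 = 9, r_1 = 2, x_2 = 15.5, y_2 = 6, z_2 = 4, h_2 = 8, x_3 = 15, y_3 = 6.5, z_3 = 4, r_3 = 2.5, x_4 = 10.5, y_4 = 6.5, z_4 = 6.5, h_4 = 8.5, x_5 = 3, z_5 = 6, r_5 = 2.5, h_5 = 6, x_6 = 2.5, y_6 = 4.5, z_6 = 7, w_6 = 3, d_6 = 3.5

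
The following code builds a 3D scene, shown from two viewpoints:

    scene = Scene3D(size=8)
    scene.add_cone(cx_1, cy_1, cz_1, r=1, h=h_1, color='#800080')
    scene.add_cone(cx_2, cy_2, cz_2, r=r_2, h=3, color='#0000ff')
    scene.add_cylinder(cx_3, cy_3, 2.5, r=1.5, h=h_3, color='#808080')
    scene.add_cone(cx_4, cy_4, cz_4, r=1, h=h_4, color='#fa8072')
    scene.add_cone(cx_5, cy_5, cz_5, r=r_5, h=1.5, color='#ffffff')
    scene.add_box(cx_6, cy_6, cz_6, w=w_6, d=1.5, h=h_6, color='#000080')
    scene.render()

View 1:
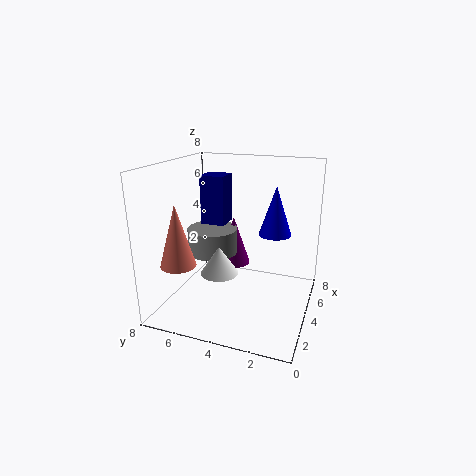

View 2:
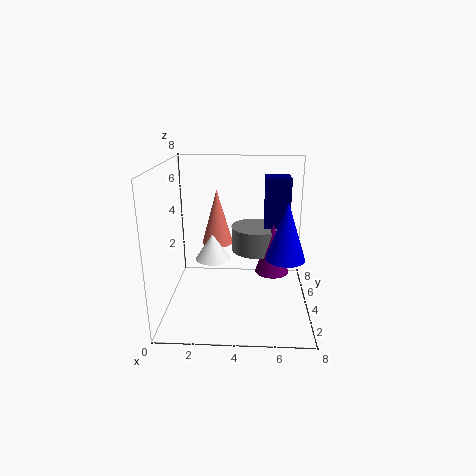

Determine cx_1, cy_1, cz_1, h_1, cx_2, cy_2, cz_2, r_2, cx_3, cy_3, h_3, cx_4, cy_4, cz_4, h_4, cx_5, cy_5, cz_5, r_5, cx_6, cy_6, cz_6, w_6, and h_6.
cx_1 = 6
cy_1 = 5
cz_1 = 1.5
h_1 = 3
cx_2 = 6.5
cy_2 = 2.5
cz_2 = 3.5
r_2 = 1
cx_3 = 5
cy_3 = 6
h_3 = 1.5
cx_4 = 2.5
cy_4 = 7
cz_4 = 2.5
h_4 = 3.5
cx_5 = 2.5
cy_5 = 4.5
cz_5 = 2.5
r_5 = 1
cx_6 = 5.5
cy_6 = 5.5
cz_6 = 4
w_6 = 1.5
h_6 = 3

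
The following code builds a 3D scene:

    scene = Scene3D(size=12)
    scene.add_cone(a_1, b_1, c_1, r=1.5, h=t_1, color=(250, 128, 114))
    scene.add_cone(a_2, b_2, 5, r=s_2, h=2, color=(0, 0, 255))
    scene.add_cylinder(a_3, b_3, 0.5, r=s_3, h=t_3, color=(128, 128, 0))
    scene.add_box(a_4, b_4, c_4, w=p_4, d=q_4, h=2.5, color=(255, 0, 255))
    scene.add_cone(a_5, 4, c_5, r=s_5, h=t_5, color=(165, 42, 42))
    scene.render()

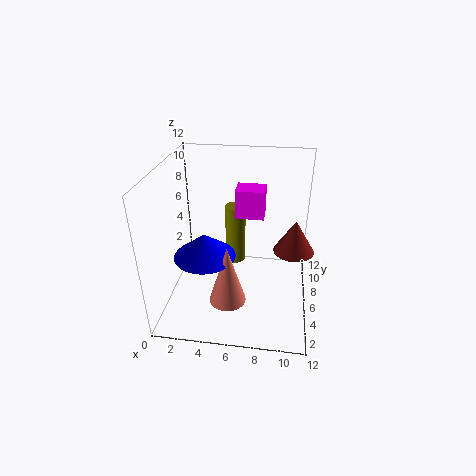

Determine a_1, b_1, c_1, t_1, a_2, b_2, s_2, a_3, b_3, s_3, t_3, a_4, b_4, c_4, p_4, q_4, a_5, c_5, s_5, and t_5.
a_1 = 5.5; b_1 = 3.5; c_1 = 1.5; t_1 = 5; a_2 = 3.5; b_2 = 4.5; s_2 = 2.5; a_3 = 5; b_3 = 11; s_3 = 1; t_3 = 6; a_4 = 5.5; b_4 = 7.5; c_4 = 7; p_4 = 2.5; q_4 = 2; a_5 = 10.5; c_5 = 6.5; s_5 = 1.5; t_5 = 2.5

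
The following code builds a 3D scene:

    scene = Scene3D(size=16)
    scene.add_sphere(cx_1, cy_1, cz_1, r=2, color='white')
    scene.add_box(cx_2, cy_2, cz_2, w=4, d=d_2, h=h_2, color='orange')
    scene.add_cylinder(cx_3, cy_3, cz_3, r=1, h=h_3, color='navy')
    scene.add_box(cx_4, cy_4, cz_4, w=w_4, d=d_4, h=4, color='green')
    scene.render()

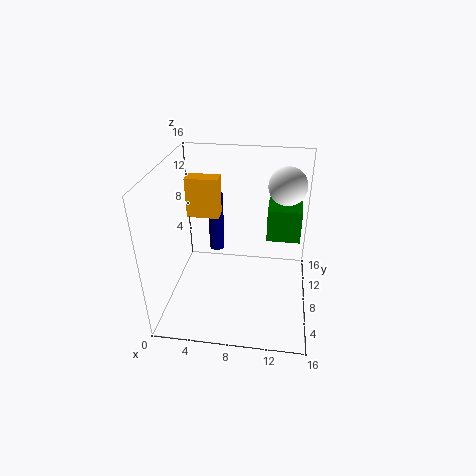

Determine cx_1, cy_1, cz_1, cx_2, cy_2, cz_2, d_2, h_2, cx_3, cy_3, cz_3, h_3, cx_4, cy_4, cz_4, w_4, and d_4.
cx_1 = 13
cy_1 = 9
cz_1 = 14
cx_2 = 1
cy_2 = 12
cz_2 = 8
d_2 = 2
h_2 = 5
cx_3 = 4
cy_3 = 15
cz_3 = 2
h_3 = 8
cx_4 = 11
cy_4 = 11
cz_4 = 6
w_4 = 4
d_4 = 4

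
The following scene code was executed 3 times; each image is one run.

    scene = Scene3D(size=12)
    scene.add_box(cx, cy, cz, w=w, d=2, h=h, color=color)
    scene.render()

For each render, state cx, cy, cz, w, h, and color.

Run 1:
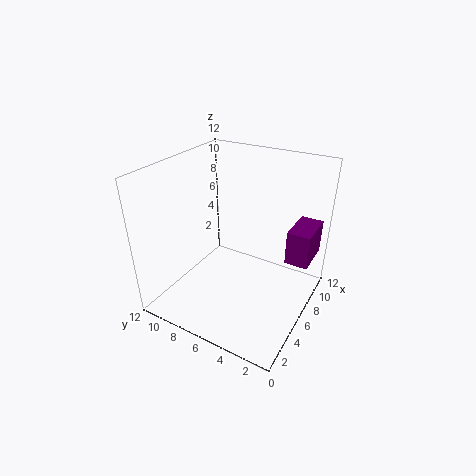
cx = 8, cy = 0.5, cz = 3.5, w = 3.5, h = 3, color = 'purple'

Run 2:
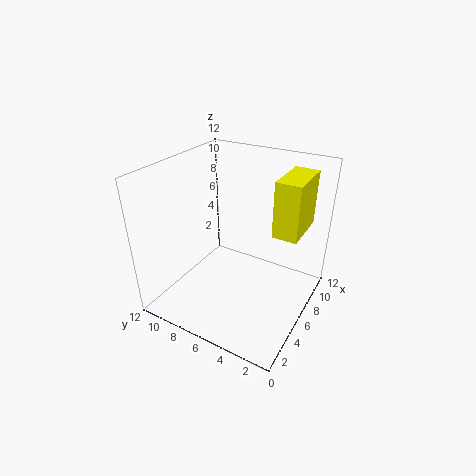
cx = 6, cy = 1, cz = 7, w = 4, h = 4.5, color = 'yellow'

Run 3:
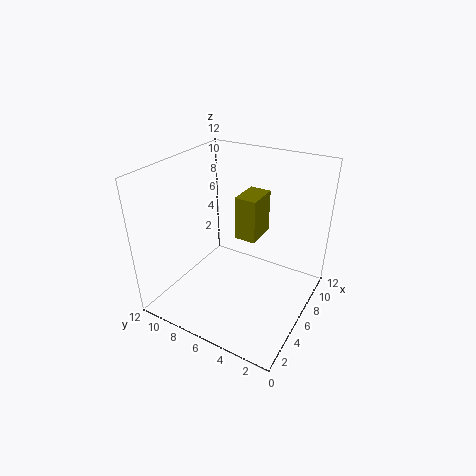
cx = 8, cy = 5.5, cz = 4.5, w = 3, h = 4, color = 'olive'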